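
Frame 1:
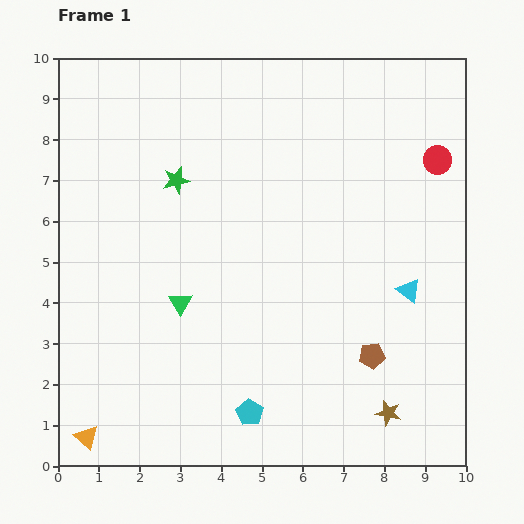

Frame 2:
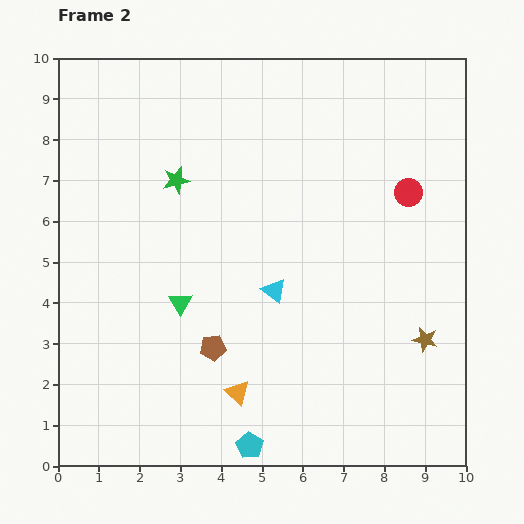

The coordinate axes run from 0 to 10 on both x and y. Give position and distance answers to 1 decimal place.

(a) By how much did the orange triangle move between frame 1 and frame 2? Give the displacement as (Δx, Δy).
(3.7, 1.1)

The orange triangle was at (0.7, 0.7) in frame 1 and (4.4, 1.8) in frame 2.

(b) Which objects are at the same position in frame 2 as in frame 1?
the green triangle, the green star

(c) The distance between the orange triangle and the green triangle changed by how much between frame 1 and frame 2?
-1.4

Distance in frame 1: 4.0. Distance in frame 2: 2.6.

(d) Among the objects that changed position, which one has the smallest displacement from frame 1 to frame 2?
the cyan pentagon

(moved 0.8)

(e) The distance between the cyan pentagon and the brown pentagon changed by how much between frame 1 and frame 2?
-0.7

Distance in frame 1: 3.3. Distance in frame 2: 2.6.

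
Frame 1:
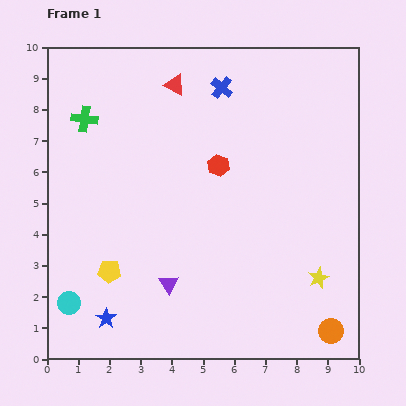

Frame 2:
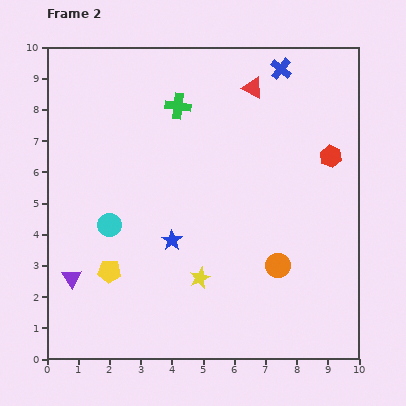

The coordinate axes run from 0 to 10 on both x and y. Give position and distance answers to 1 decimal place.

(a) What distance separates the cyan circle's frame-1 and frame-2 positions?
2.8

The cyan circle moved from (0.7, 1.8) to (2.0, 4.3), a distance of √(1.3² + 2.5²) ≈ 2.8.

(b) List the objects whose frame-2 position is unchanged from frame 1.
the yellow pentagon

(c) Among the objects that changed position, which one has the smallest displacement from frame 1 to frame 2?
the blue cross

(moved 2.0)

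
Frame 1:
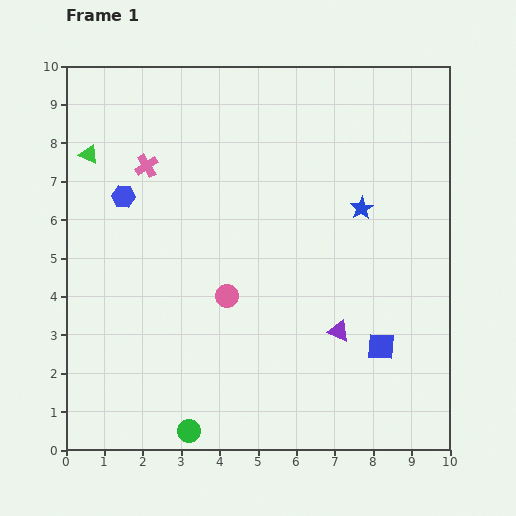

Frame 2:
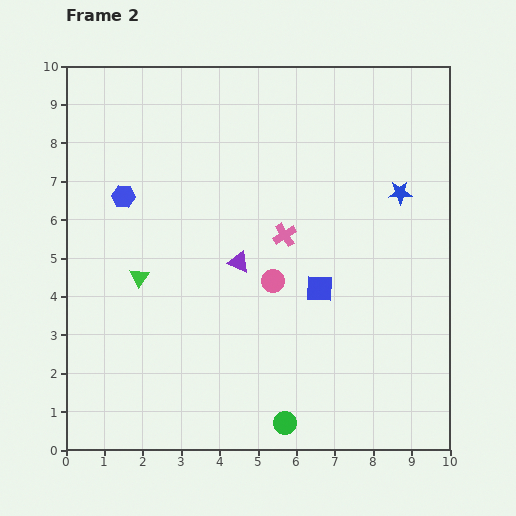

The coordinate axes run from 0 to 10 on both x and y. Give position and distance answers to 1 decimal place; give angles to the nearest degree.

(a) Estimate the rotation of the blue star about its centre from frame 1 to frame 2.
29° clockwise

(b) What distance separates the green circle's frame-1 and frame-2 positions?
2.5

The green circle moved from (3.2, 0.5) to (5.7, 0.7), a distance of √(2.5² + 0.2²) ≈ 2.5.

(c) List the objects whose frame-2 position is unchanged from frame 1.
the blue hexagon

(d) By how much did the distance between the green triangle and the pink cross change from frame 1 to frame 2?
+2.5

Distance in frame 1: 1.5. Distance in frame 2: 4.0.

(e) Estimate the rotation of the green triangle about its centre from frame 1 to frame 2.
38° clockwise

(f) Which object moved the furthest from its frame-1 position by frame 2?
the pink cross

(moved 4.0; next 3.5)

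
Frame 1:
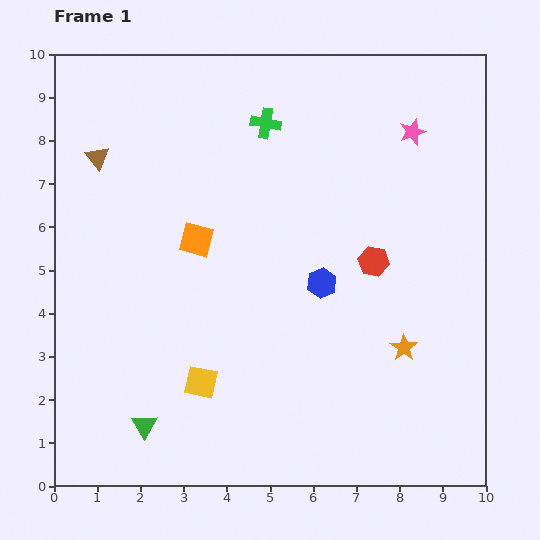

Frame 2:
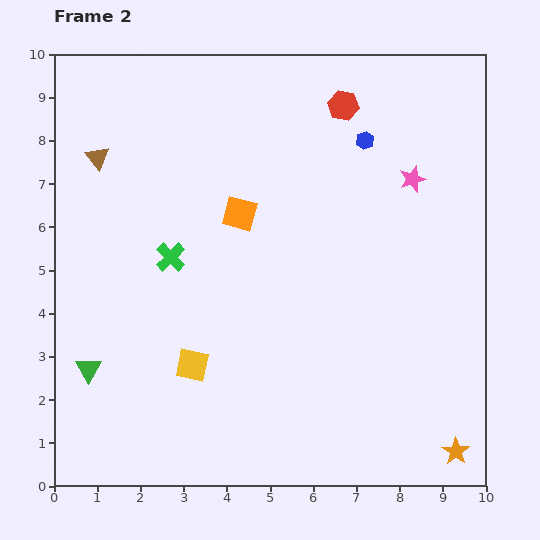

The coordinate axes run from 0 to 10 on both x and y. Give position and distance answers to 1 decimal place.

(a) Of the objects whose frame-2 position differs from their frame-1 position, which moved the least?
the yellow square

(moved 0.4)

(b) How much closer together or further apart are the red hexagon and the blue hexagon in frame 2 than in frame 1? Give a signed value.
-0.4

Distance in frame 1: 1.3. Distance in frame 2: 0.9.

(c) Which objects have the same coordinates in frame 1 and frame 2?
the brown triangle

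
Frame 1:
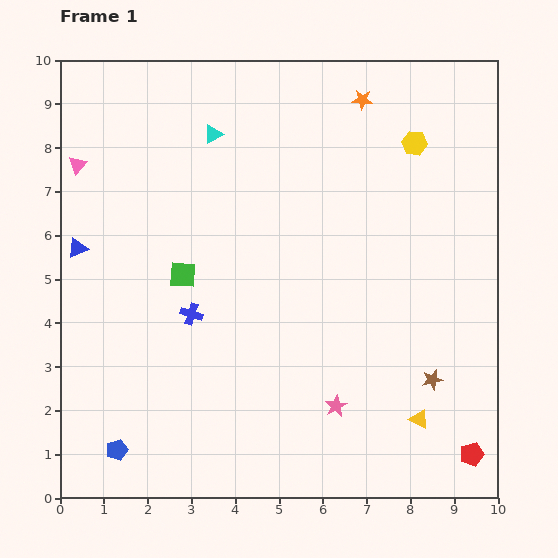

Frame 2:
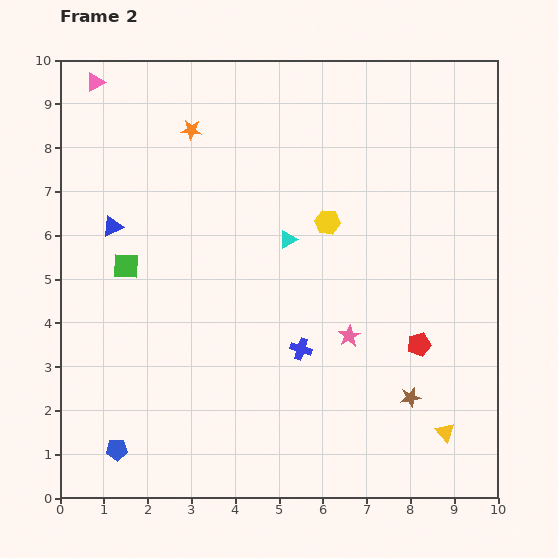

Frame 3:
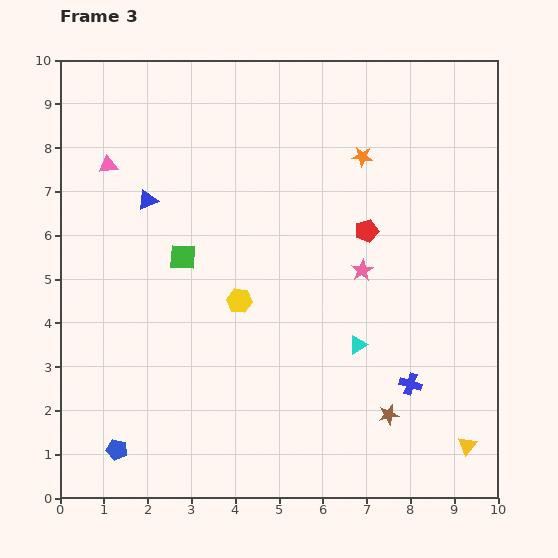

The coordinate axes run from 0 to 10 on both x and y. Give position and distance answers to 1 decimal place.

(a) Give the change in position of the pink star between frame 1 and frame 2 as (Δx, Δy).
(0.3, 1.6)

The pink star was at (6.3, 2.1) in frame 1 and (6.6, 3.7) in frame 2.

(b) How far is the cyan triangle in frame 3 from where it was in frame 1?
5.8

The cyan triangle moved from (3.5, 8.3) to (6.8, 3.5), a distance of √(3.3² + 4.8²) ≈ 5.8.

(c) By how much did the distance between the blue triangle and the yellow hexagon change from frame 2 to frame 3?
-1.8

Distance in frame 2: 4.9. Distance in frame 3: 3.1.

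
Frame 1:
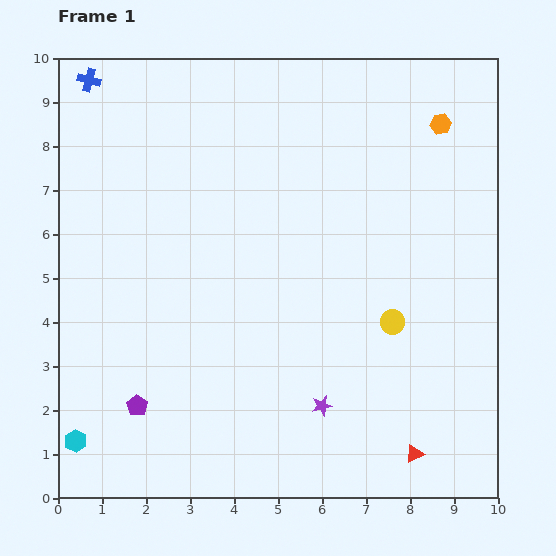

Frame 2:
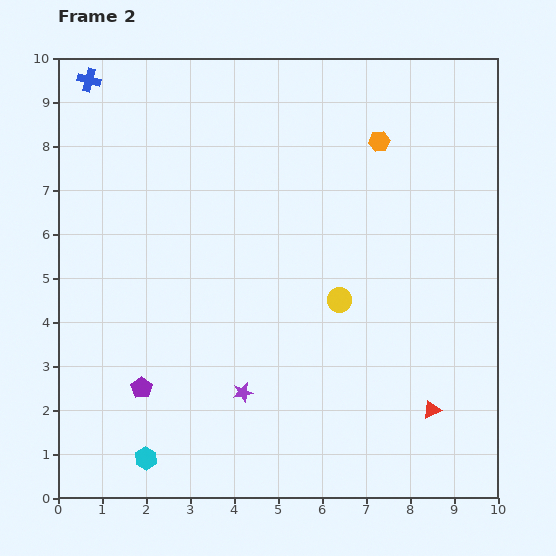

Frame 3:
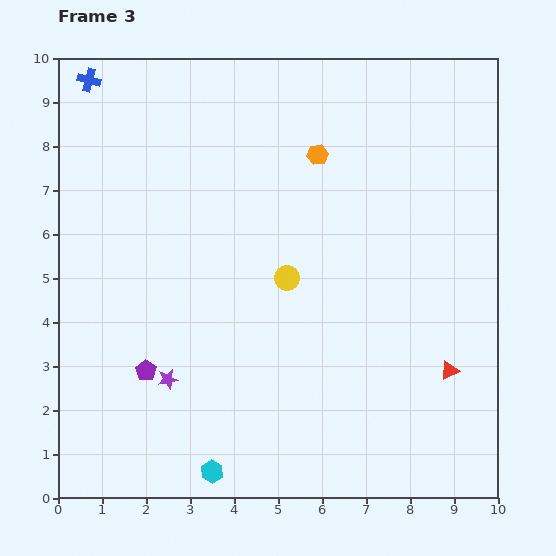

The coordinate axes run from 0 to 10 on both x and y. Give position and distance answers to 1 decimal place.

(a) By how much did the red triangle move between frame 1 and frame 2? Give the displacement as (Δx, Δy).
(0.4, 1.0)

The red triangle was at (8.1, 1.0) in frame 1 and (8.5, 2.0) in frame 2.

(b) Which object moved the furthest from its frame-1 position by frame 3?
the purple star

(moved 3.6; next 3.2)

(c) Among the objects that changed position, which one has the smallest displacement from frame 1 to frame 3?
the purple pentagon

(moved 0.8)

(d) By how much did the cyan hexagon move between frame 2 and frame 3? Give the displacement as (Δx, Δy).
(1.5, -0.3)

The cyan hexagon was at (2.0, 0.9) in frame 2 and (3.5, 0.6) in frame 3.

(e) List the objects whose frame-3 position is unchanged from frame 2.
the blue cross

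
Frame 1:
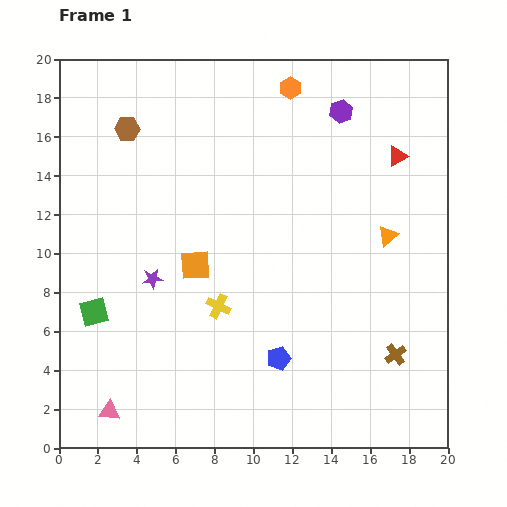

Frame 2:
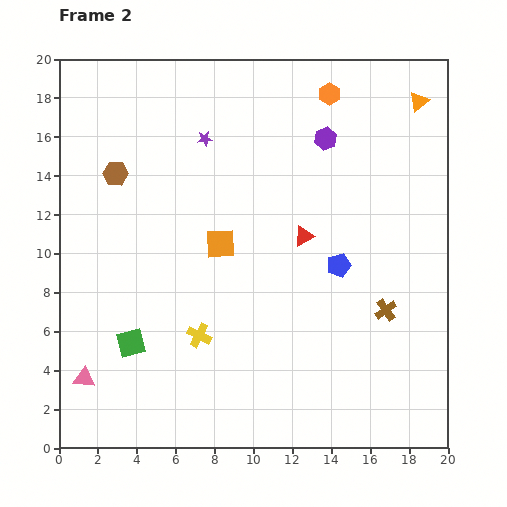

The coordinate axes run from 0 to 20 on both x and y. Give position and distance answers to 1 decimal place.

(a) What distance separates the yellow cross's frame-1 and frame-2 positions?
1.8

The yellow cross moved from (8.2, 7.3) to (7.2, 5.8), a distance of √(1.0² + 1.5²) ≈ 1.8.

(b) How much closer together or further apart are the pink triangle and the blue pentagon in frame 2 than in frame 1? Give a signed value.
+5.2

Distance in frame 1: 9.1. Distance in frame 2: 14.3.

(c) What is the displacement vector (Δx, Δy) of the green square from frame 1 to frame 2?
(1.9, -1.6)

The green square was at (1.8, 7.0) in frame 1 and (3.7, 5.4) in frame 2.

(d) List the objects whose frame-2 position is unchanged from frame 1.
none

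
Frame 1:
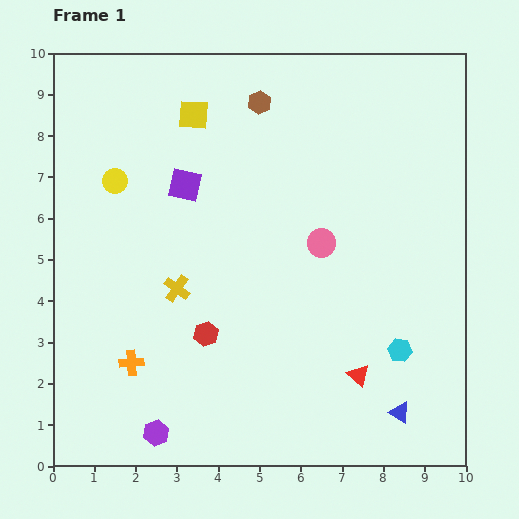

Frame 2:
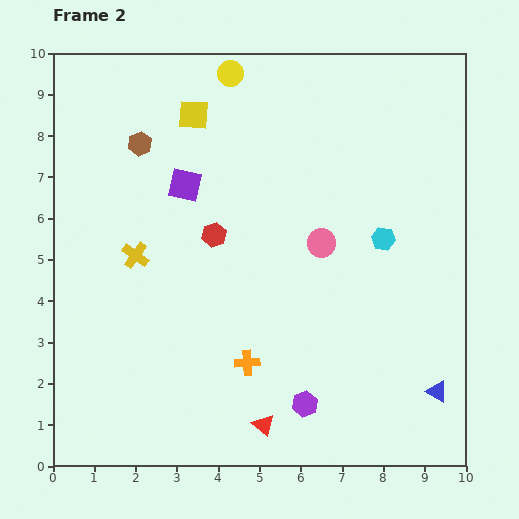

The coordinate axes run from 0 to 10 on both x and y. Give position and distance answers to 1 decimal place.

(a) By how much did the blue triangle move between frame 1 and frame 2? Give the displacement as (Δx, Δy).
(0.9, 0.5)

The blue triangle was at (8.4, 1.3) in frame 1 and (9.3, 1.8) in frame 2.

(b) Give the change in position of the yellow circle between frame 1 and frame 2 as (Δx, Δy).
(2.8, 2.6)

The yellow circle was at (1.5, 6.9) in frame 1 and (4.3, 9.5) in frame 2.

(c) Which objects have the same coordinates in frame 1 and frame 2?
the pink circle, the yellow square, the purple square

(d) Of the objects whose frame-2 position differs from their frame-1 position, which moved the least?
the blue triangle

(moved 1.0)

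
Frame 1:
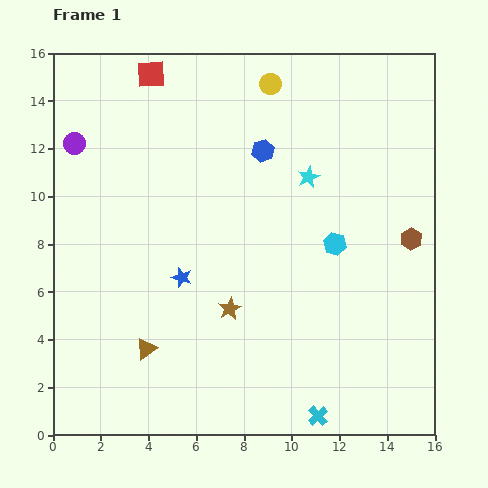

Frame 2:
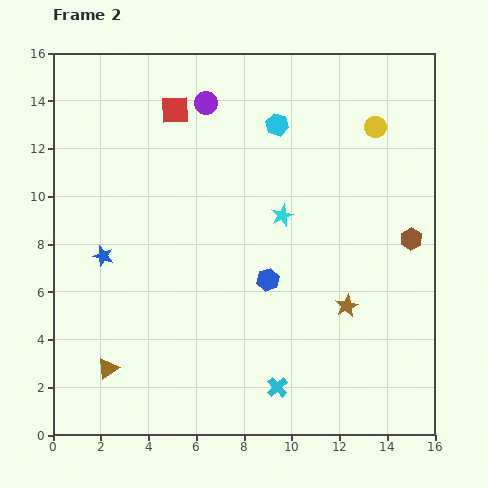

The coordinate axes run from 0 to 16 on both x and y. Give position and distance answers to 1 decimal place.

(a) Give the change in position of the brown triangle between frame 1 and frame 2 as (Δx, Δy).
(-1.6, -0.8)

The brown triangle was at (3.9, 3.6) in frame 1 and (2.3, 2.8) in frame 2.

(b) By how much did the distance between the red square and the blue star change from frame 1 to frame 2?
-1.8

Distance in frame 1: 8.6. Distance in frame 2: 6.8.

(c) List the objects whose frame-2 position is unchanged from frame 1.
the brown hexagon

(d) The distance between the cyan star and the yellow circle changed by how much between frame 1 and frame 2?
+1.2

Distance in frame 1: 4.2. Distance in frame 2: 5.4.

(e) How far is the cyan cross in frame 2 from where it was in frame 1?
2.1

The cyan cross moved from (11.1, 0.8) to (9.4, 2.0), a distance of √(1.7² + 1.2²) ≈ 2.1.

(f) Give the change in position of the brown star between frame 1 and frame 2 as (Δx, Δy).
(4.9, 0.1)

The brown star was at (7.4, 5.3) in frame 1 and (12.3, 5.4) in frame 2.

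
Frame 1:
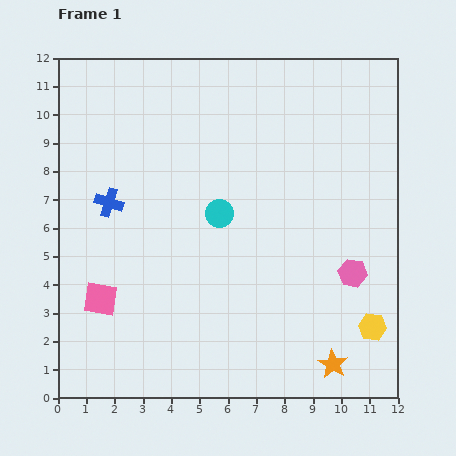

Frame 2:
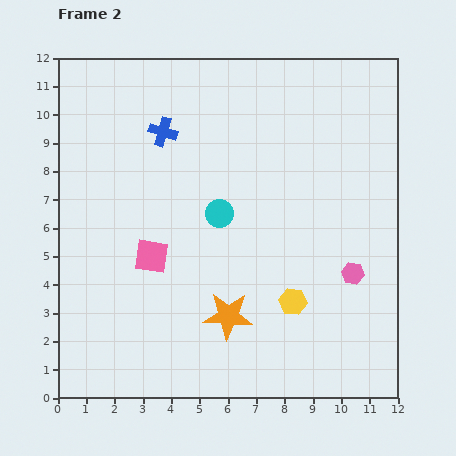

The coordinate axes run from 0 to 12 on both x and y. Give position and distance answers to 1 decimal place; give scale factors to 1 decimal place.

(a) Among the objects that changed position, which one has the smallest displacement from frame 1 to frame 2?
the pink square

(moved 2.3)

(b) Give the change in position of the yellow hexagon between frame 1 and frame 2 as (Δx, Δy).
(-2.8, 0.9)

The yellow hexagon was at (11.1, 2.5) in frame 1 and (8.3, 3.4) in frame 2.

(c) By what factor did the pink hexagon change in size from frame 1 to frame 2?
0.8×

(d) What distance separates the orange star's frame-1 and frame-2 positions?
4.1

The orange star moved from (9.7, 1.2) to (6.0, 2.9), a distance of √(3.7² + 1.7²) ≈ 4.1.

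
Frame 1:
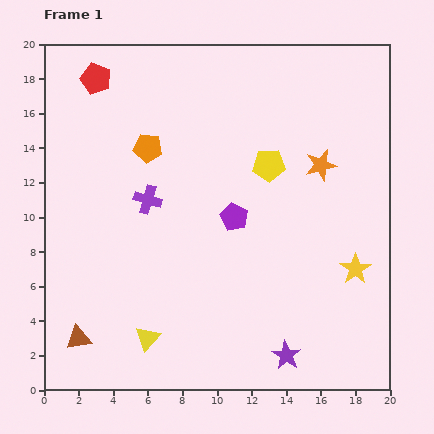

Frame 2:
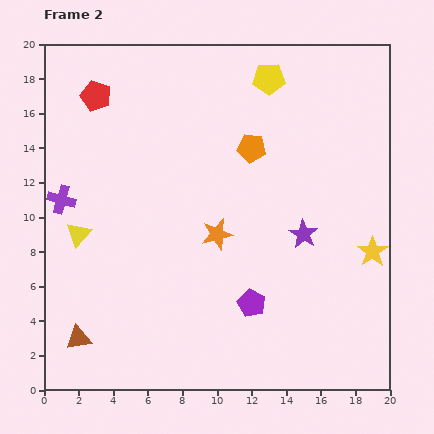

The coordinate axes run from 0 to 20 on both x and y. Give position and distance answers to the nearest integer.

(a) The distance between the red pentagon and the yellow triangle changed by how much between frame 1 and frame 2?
-7

Distance in frame 1: 15. Distance in frame 2: 8.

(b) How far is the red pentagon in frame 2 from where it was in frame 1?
1

The red pentagon moved from (3, 18) to (3, 17), a distance of √(0² + 1²) ≈ 1.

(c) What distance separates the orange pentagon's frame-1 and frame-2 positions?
6

The orange pentagon moved from (6, 14) to (12, 14), a distance of √(6² + 0²) ≈ 6.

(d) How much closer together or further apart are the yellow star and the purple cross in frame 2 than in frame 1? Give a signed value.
+5

Distance in frame 1: 13. Distance in frame 2: 18.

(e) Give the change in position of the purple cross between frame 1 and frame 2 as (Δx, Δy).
(-5, 0)

The purple cross was at (6, 11) in frame 1 and (1, 11) in frame 2.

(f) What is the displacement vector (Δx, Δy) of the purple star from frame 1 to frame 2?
(1, 7)

The purple star was at (14, 2) in frame 1 and (15, 9) in frame 2.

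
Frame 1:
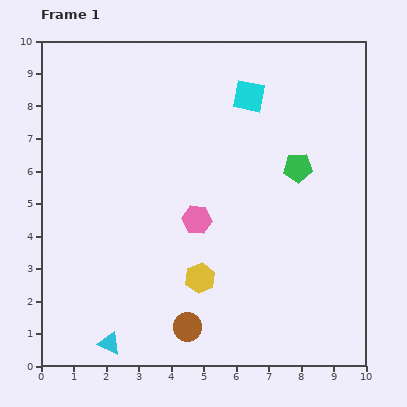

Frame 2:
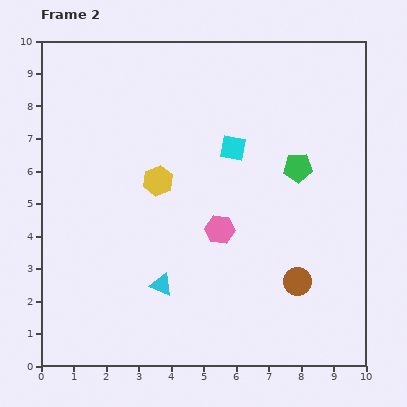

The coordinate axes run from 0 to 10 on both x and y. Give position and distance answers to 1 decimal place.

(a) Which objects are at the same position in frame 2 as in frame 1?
the green pentagon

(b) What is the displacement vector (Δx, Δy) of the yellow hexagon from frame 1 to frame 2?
(-1.3, 3.0)

The yellow hexagon was at (4.9, 2.7) in frame 1 and (3.6, 5.7) in frame 2.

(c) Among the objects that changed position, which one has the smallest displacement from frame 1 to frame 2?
the pink hexagon

(moved 0.8)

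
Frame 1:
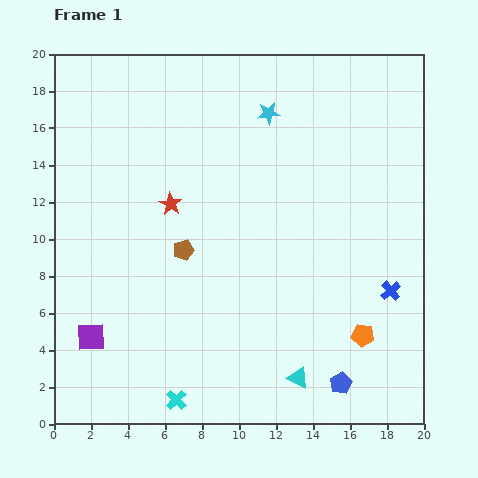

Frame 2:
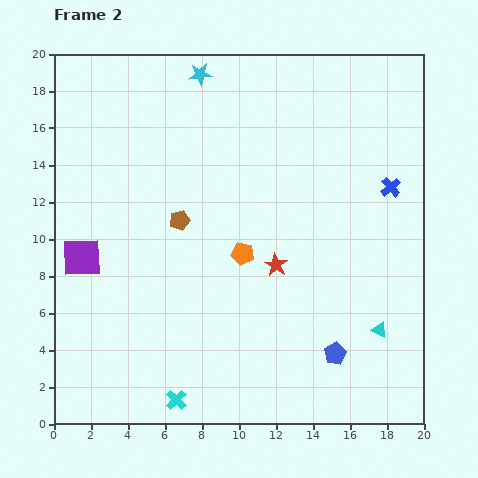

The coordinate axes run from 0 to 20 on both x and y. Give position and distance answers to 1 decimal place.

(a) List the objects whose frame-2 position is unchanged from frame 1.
the cyan cross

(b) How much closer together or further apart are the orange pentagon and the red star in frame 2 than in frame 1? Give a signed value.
-10.7

Distance in frame 1: 12.6. Distance in frame 2: 1.9.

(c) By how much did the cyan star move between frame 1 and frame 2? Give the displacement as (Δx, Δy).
(-3.7, 2.1)

The cyan star was at (11.6, 16.8) in frame 1 and (7.9, 18.9) in frame 2.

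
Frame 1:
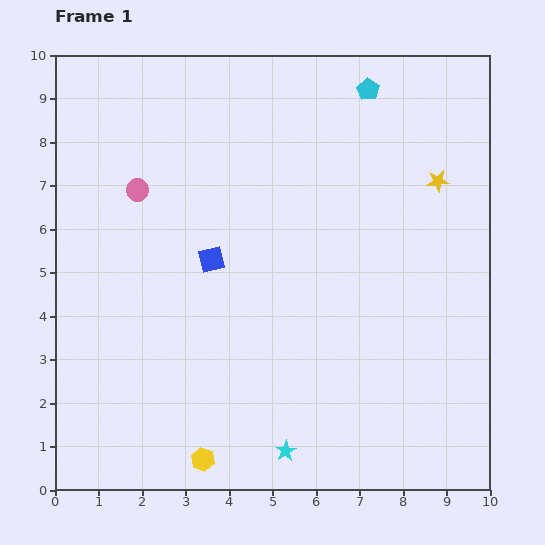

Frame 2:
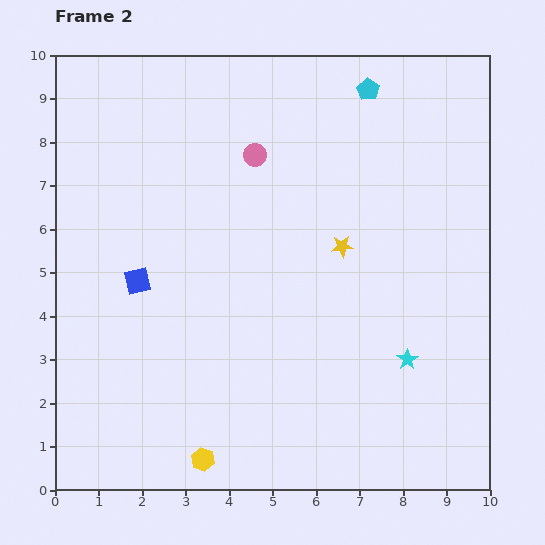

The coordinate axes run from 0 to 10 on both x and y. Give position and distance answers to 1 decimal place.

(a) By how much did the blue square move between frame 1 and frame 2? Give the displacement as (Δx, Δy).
(-1.7, -0.5)

The blue square was at (3.6, 5.3) in frame 1 and (1.9, 4.8) in frame 2.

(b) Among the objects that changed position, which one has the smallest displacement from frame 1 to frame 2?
the blue square

(moved 1.8)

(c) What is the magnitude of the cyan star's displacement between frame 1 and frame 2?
3.5

The cyan star moved from (5.3, 0.9) to (8.1, 3.0), a distance of √(2.8² + 2.1²) ≈ 3.5.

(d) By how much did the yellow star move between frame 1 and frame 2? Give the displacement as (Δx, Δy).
(-2.2, -1.5)

The yellow star was at (8.8, 7.1) in frame 1 and (6.6, 5.6) in frame 2.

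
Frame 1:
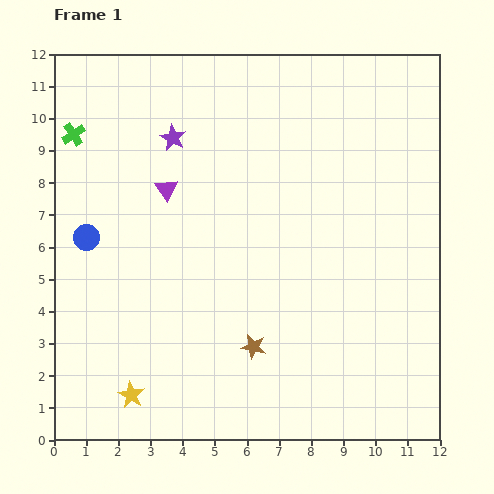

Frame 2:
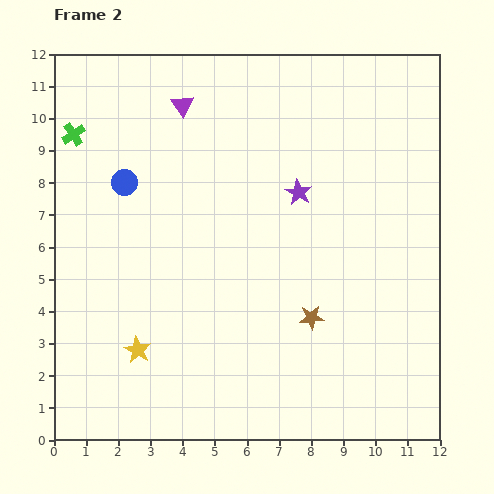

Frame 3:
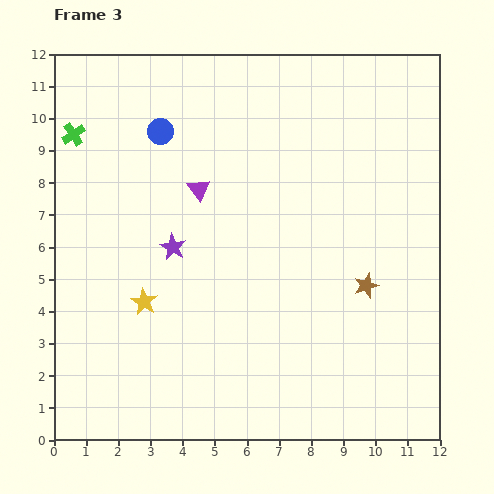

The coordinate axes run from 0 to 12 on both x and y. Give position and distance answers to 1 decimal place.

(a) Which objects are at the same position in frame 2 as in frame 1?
the green cross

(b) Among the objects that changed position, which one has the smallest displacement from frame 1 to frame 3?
the purple triangle

(moved 1.0)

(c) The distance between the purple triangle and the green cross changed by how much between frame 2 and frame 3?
+0.8

Distance in frame 2: 3.5. Distance in frame 3: 4.3.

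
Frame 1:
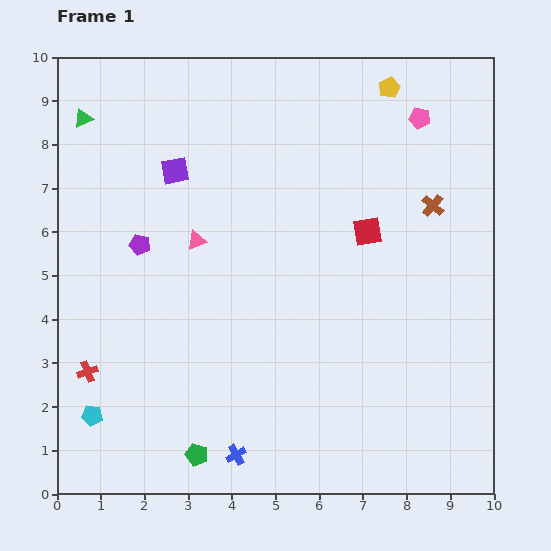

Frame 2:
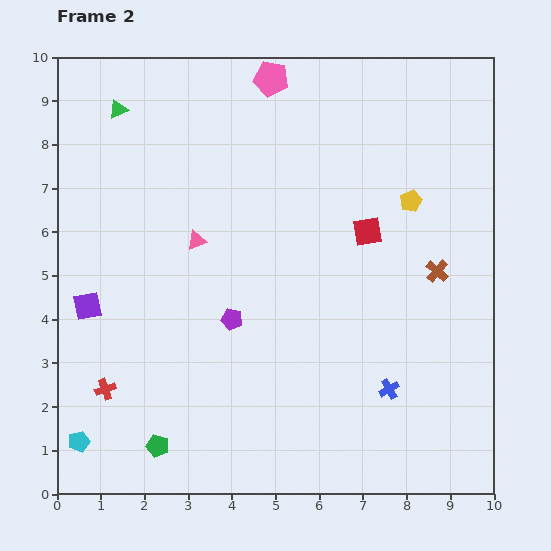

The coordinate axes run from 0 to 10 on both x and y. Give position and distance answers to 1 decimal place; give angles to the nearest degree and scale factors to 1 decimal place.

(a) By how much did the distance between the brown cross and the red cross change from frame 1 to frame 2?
-0.7

Distance in frame 1: 8.8. Distance in frame 2: 8.1.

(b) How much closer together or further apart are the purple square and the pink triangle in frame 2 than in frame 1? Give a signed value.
+1.2

Distance in frame 1: 1.7. Distance in frame 2: 2.9.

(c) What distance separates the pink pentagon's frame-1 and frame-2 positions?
3.5

The pink pentagon moved from (8.3, 8.6) to (4.9, 9.5), a distance of √(3.4² + 0.9²) ≈ 3.5.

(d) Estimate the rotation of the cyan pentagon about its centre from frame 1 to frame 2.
23° counter-clockwise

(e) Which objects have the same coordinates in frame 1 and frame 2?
the pink triangle, the red square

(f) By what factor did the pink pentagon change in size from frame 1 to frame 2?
1.6×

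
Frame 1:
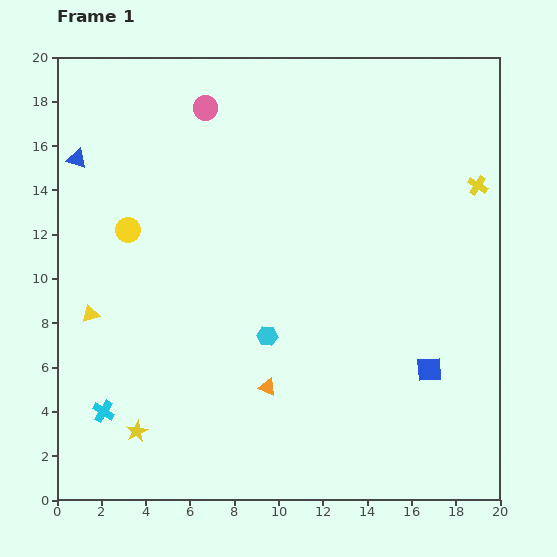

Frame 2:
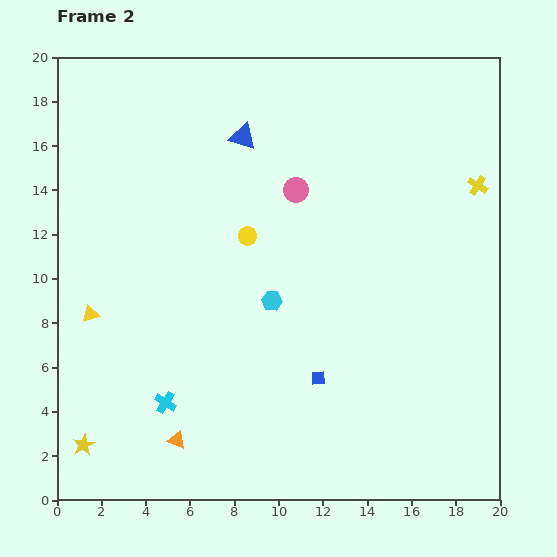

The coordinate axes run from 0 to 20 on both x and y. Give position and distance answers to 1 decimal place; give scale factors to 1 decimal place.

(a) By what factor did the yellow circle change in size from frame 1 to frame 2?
0.8×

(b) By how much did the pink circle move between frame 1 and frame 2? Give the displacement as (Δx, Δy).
(4.1, -3.7)

The pink circle was at (6.7, 17.7) in frame 1 and (10.8, 14.0) in frame 2.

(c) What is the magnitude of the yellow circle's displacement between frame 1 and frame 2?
5.4

The yellow circle moved from (3.2, 12.2) to (8.6, 11.9), a distance of √(5.4² + 0.3²) ≈ 5.4.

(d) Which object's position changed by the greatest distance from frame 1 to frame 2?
the blue triangle

(moved 7.6; next 5.5)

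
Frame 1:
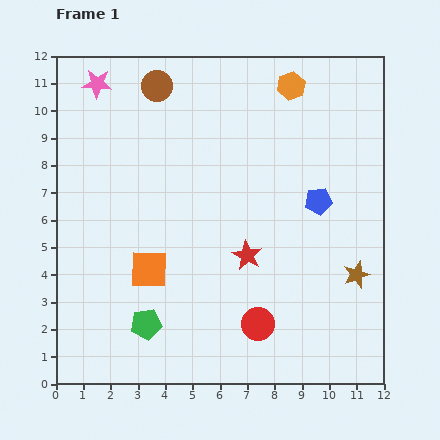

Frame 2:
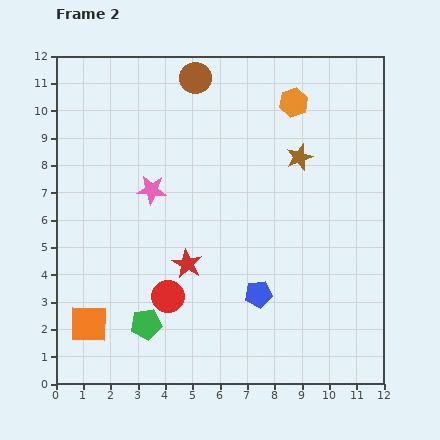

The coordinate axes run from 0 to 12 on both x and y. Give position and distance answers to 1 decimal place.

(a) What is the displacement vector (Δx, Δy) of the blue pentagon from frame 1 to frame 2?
(-2.2, -3.4)

The blue pentagon was at (9.6, 6.7) in frame 1 and (7.4, 3.3) in frame 2.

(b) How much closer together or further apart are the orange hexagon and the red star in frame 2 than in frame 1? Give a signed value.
+0.7

Distance in frame 1: 6.4. Distance in frame 2: 7.1.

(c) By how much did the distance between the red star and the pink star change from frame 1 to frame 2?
-5.4

Distance in frame 1: 8.4. Distance in frame 2: 3.0.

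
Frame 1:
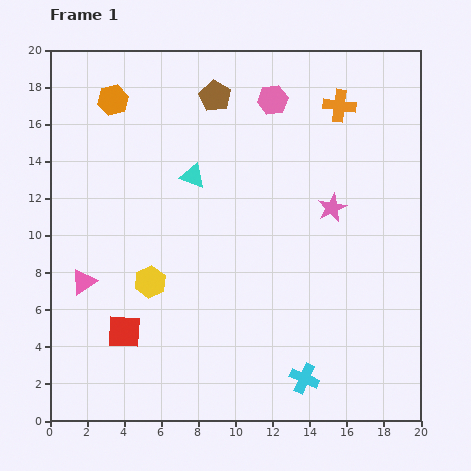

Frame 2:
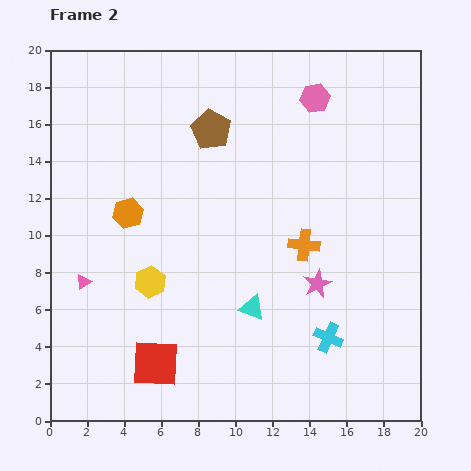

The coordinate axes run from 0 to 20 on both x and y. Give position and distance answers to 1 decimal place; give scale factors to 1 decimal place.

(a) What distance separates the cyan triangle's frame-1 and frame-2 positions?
7.8

The cyan triangle moved from (7.7, 13.2) to (10.9, 6.1), a distance of √(3.2² + 7.1²) ≈ 7.8.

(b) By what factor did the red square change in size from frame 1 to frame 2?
1.4×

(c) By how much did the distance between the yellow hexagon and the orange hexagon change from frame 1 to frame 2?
-6.1

Distance in frame 1: 10.0. Distance in frame 2: 3.9.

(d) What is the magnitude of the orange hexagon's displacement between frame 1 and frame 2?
6.2

The orange hexagon moved from (3.4, 17.3) to (4.2, 11.2), a distance of √(0.8² + 6.1²) ≈ 6.2.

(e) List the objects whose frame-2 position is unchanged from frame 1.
the yellow hexagon, the pink triangle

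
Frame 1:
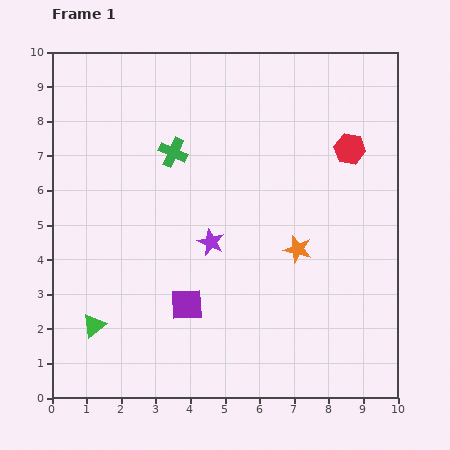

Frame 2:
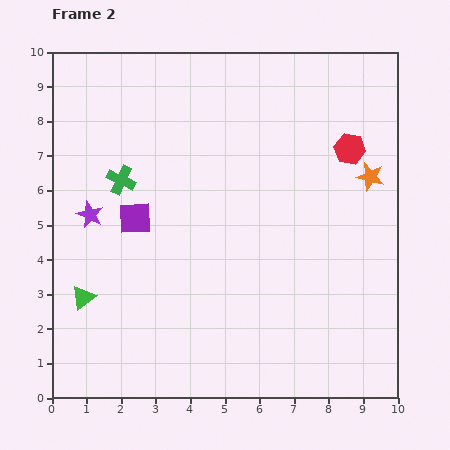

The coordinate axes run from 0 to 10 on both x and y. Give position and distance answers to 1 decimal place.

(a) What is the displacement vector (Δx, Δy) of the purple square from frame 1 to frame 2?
(-1.5, 2.5)

The purple square was at (3.9, 2.7) in frame 1 and (2.4, 5.2) in frame 2.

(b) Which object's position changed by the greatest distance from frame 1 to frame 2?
the purple star

(moved 3.6; next 3.0)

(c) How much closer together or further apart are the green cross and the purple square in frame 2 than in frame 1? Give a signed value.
-3.2

Distance in frame 1: 4.4. Distance in frame 2: 1.2.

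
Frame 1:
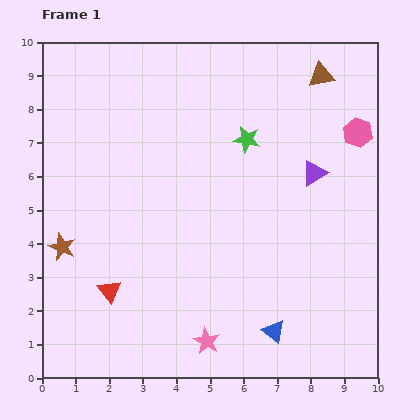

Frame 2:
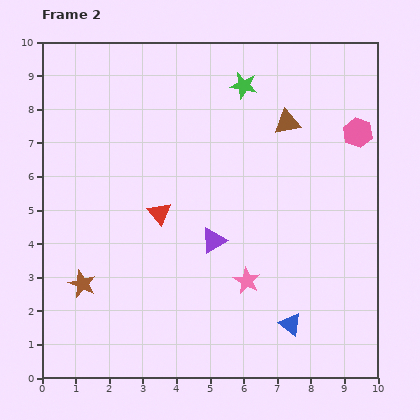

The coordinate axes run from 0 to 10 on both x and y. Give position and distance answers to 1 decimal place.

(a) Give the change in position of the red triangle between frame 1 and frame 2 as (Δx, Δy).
(1.5, 2.3)

The red triangle was at (2.0, 2.6) in frame 1 and (3.5, 4.9) in frame 2.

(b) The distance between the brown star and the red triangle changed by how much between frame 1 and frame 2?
+1.2

Distance in frame 1: 1.9. Distance in frame 2: 3.1.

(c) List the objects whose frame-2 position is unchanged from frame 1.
the pink hexagon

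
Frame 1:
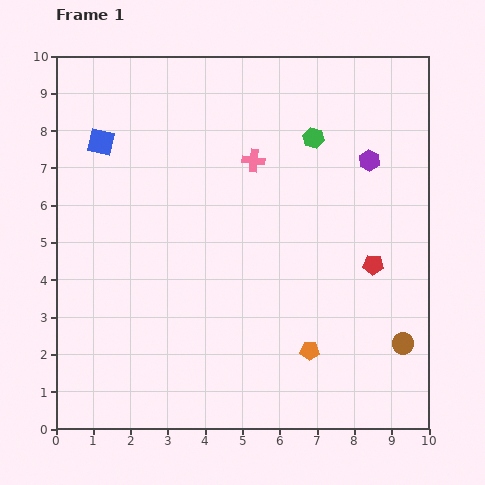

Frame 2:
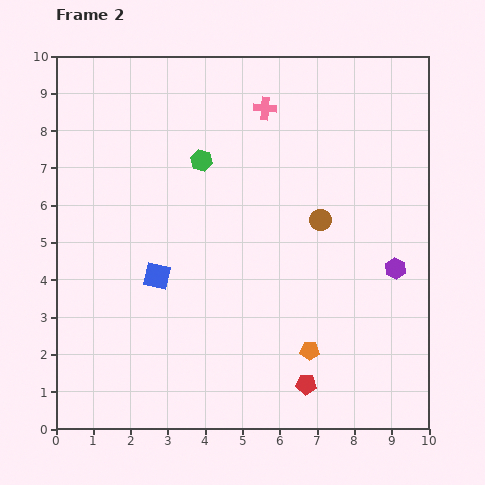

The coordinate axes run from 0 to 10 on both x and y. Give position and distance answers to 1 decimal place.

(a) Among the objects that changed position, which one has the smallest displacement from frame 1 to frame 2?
the pink cross

(moved 1.4)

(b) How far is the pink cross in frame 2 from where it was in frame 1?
1.4

The pink cross moved from (5.3, 7.2) to (5.6, 8.6), a distance of √(0.3² + 1.4²) ≈ 1.4.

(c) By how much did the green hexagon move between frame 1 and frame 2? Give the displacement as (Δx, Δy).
(-3.0, -0.6)

The green hexagon was at (6.9, 7.8) in frame 1 and (3.9, 7.2) in frame 2.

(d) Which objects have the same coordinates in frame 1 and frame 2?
the orange pentagon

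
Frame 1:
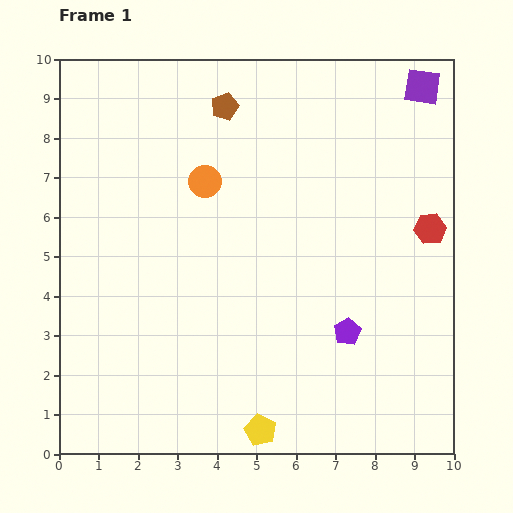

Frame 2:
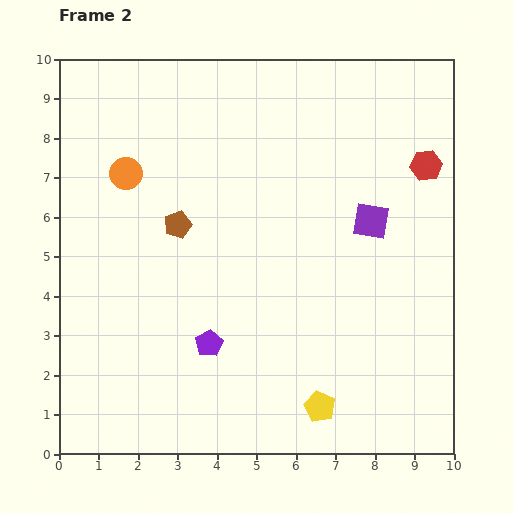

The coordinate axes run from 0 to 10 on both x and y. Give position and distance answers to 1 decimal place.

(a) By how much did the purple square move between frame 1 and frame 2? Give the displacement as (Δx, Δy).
(-1.3, -3.4)

The purple square was at (9.2, 9.3) in frame 1 and (7.9, 5.9) in frame 2.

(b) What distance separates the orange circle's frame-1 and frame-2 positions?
2.0

The orange circle moved from (3.7, 6.9) to (1.7, 7.1), a distance of √(2.0² + 0.2²) ≈ 2.0.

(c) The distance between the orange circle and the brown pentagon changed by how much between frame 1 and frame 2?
-0.2

Distance in frame 1: 2.0. Distance in frame 2: 1.8.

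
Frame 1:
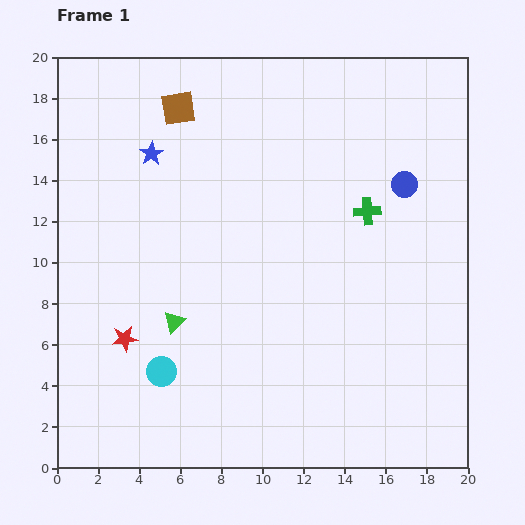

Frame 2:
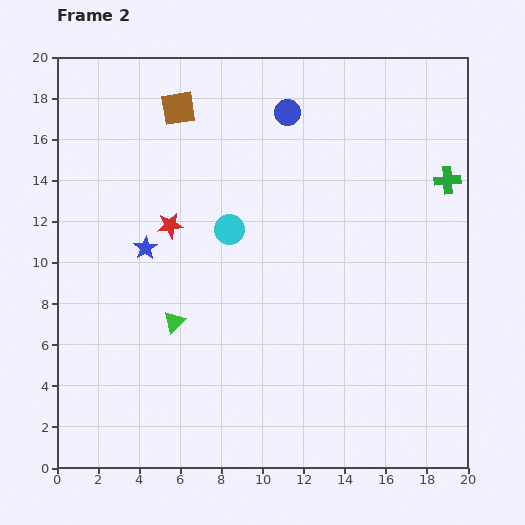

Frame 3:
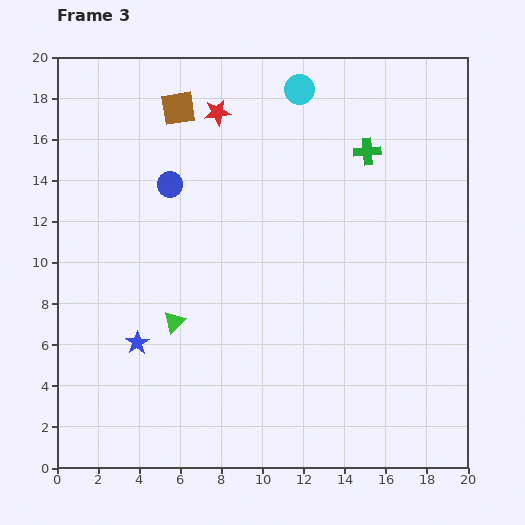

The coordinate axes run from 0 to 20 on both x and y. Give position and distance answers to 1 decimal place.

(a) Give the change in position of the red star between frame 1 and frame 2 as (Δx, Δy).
(2.2, 5.5)

The red star was at (3.3, 6.3) in frame 1 and (5.5, 11.8) in frame 2.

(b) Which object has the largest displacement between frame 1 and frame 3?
the cyan circle

(moved 15.3; next 11.9)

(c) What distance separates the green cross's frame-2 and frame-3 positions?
4.1

The green cross moved from (19.0, 14.0) to (15.1, 15.4), a distance of √(3.9² + 1.4²) ≈ 4.1.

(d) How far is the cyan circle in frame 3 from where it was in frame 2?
7.6

The cyan circle moved from (8.4, 11.6) to (11.8, 18.4), a distance of √(3.4² + 6.8²) ≈ 7.6.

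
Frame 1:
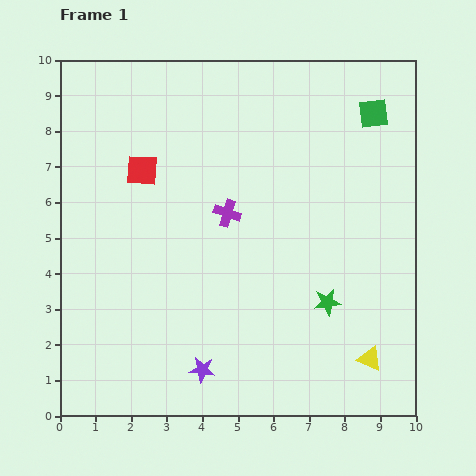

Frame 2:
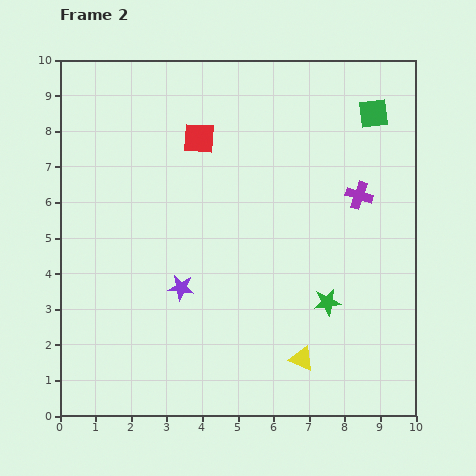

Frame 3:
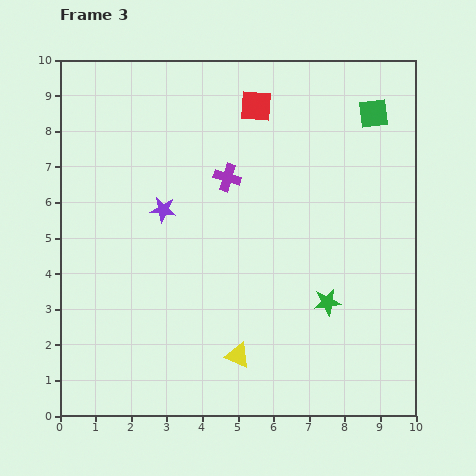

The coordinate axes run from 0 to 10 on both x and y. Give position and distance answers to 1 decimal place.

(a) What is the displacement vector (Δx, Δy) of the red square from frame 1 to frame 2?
(1.6, 0.9)

The red square was at (2.3, 6.9) in frame 1 and (3.9, 7.8) in frame 2.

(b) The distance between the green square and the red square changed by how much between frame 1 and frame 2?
-1.8

Distance in frame 1: 6.7. Distance in frame 2: 4.9.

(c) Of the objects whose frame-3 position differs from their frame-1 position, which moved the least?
the purple cross

(moved 1.0)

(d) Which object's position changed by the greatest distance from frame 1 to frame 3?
the purple star

(moved 4.6; next 3.7)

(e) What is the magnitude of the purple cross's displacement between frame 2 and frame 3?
3.7

The purple cross moved from (8.4, 6.2) to (4.7, 6.7), a distance of √(3.7² + 0.5²) ≈ 3.7.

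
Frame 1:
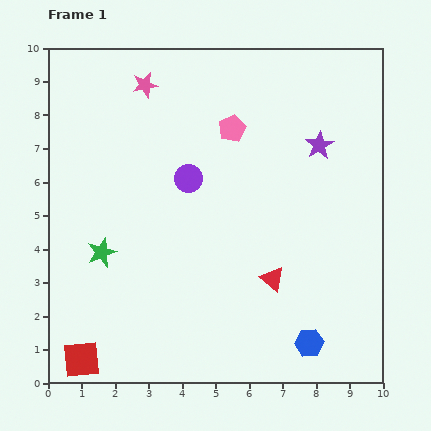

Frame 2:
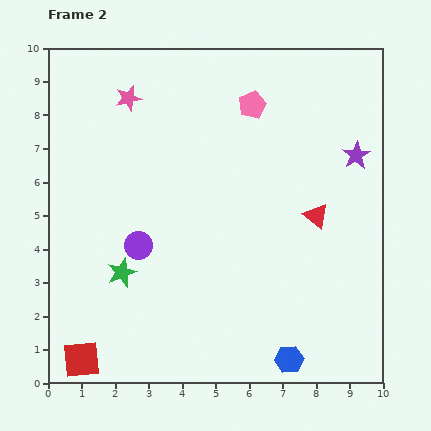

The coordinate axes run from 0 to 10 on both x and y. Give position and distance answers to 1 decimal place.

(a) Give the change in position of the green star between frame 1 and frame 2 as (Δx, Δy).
(0.6, -0.6)

The green star was at (1.6, 3.9) in frame 1 and (2.2, 3.3) in frame 2.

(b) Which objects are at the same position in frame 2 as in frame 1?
the red square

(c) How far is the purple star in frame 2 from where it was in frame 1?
1.1

The purple star moved from (8.1, 7.1) to (9.2, 6.8), a distance of √(1.1² + 0.3²) ≈ 1.1.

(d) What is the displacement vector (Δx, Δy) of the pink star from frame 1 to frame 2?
(-0.5, -0.4)

The pink star was at (2.9, 8.9) in frame 1 and (2.4, 8.5) in frame 2.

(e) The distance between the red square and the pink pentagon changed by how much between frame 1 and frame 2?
+1.0

Distance in frame 1: 8.2. Distance in frame 2: 9.2.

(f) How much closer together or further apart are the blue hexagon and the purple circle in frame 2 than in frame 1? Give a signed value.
-0.5

Distance in frame 1: 6.1. Distance in frame 2: 5.6.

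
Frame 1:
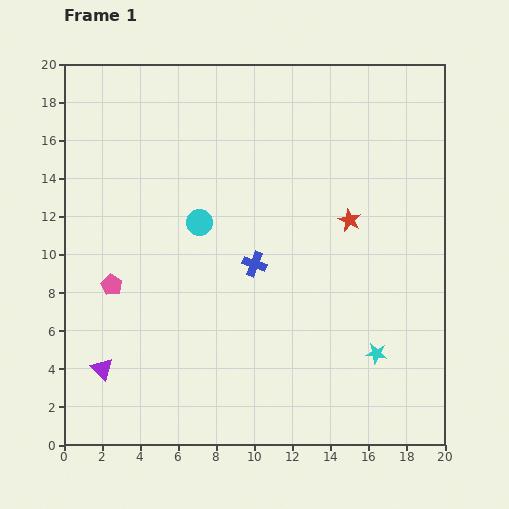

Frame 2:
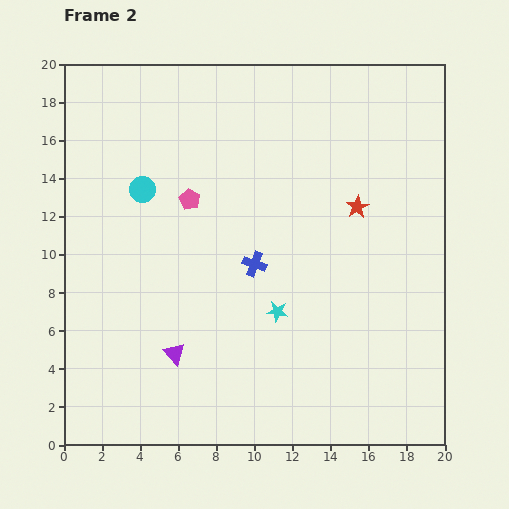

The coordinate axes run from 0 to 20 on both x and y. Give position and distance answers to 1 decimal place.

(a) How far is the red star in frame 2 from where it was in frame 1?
0.8

The red star moved from (15.0, 11.8) to (15.4, 12.5), a distance of √(0.4² + 0.7²) ≈ 0.8.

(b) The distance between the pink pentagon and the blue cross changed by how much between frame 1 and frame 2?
-2.8

Distance in frame 1: 7.6. Distance in frame 2: 4.8.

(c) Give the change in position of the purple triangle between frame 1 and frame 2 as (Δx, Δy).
(3.8, 0.8)

The purple triangle was at (2.0, 4.0) in frame 1 and (5.8, 4.8) in frame 2.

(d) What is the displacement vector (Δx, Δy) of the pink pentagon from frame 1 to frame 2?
(4.1, 4.5)

The pink pentagon was at (2.5, 8.4) in frame 1 and (6.6, 12.9) in frame 2.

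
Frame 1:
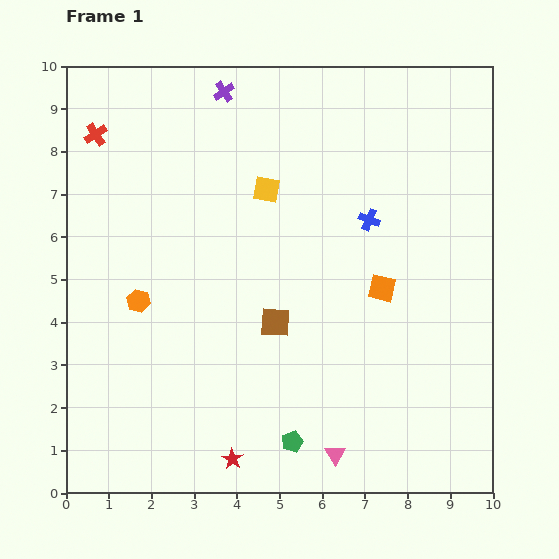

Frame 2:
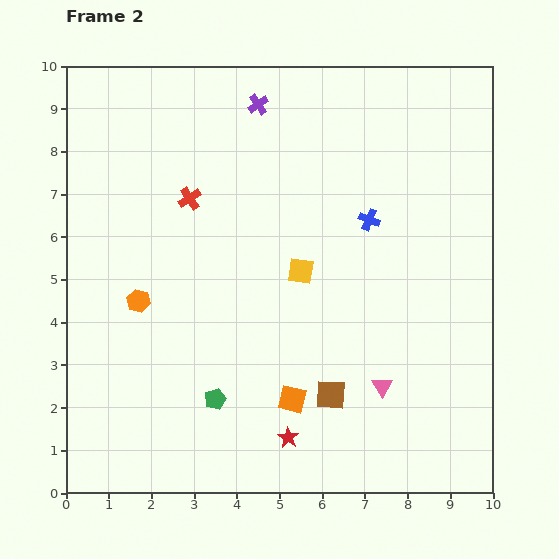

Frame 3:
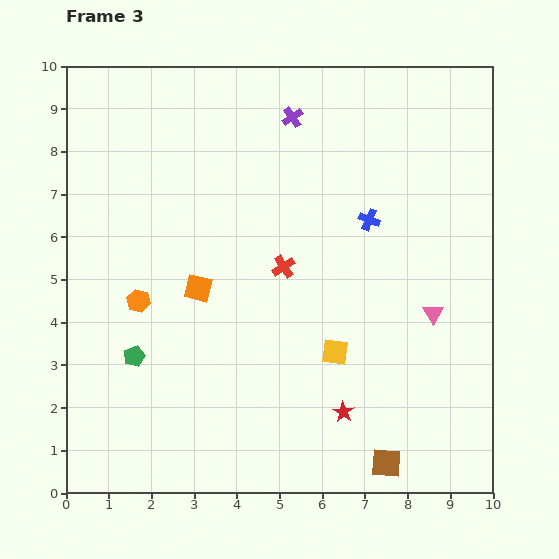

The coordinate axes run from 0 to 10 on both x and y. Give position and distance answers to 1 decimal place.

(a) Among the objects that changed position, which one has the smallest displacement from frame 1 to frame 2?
the purple cross

(moved 0.9)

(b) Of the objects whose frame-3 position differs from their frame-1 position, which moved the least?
the purple cross

(moved 1.7)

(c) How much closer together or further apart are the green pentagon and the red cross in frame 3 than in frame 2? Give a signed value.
-0.6

Distance in frame 2: 4.7. Distance in frame 3: 4.1.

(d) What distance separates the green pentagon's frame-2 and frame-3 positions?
2.1

The green pentagon moved from (3.5, 2.2) to (1.6, 3.2), a distance of √(1.9² + 1.0²) ≈ 2.1.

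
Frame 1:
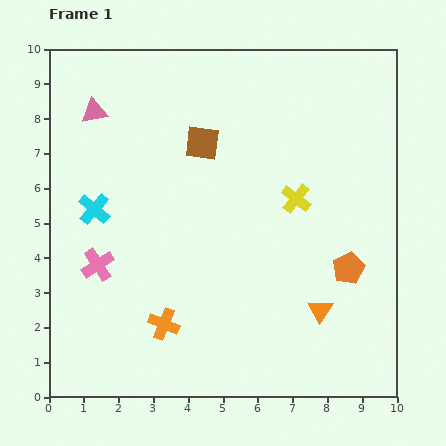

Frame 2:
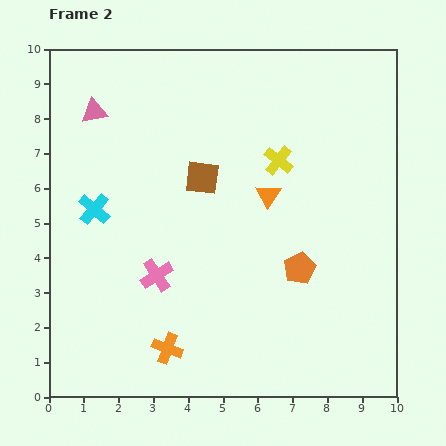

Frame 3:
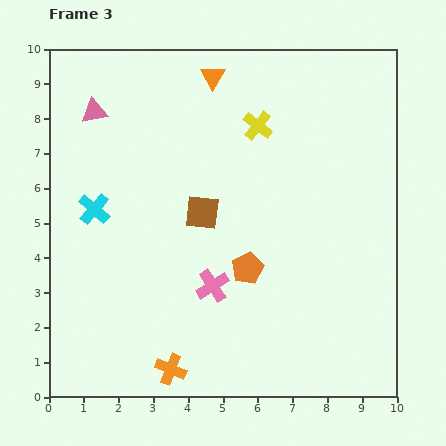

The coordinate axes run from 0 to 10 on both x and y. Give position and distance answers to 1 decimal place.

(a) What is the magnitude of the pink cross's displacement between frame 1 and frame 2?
1.7

The pink cross moved from (1.4, 3.8) to (3.1, 3.5), a distance of √(1.7² + 0.3²) ≈ 1.7.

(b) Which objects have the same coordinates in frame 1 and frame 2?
the pink triangle, the cyan cross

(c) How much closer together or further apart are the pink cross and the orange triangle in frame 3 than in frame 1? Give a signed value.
-0.5

Distance in frame 1: 6.5. Distance in frame 3: 6.0.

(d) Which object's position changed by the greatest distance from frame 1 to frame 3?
the orange triangle

(moved 7.4; next 3.4)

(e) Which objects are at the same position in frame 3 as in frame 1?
the pink triangle, the cyan cross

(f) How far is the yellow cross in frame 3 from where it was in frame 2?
1.2

The yellow cross moved from (6.6, 6.8) to (6.0, 7.8), a distance of √(0.6² + 1.0²) ≈ 1.2.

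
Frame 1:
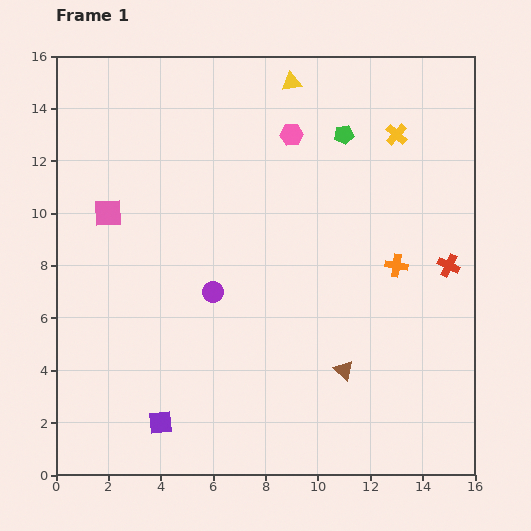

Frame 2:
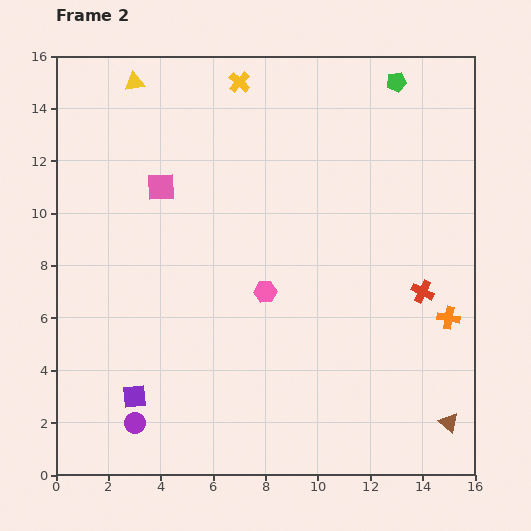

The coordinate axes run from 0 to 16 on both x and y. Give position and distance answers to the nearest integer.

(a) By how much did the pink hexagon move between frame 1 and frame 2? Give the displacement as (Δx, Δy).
(-1, -6)

The pink hexagon was at (9, 13) in frame 1 and (8, 7) in frame 2.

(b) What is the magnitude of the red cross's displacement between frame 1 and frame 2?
1

The red cross moved from (15, 8) to (14, 7), a distance of √(1² + 1²) ≈ 1.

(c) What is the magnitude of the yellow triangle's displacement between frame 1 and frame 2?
6

The yellow triangle moved from (9, 15) to (3, 15), a distance of √(6² + 0²) ≈ 6.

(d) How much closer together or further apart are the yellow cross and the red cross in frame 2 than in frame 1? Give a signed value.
+6

Distance in frame 1: 5. Distance in frame 2: 11.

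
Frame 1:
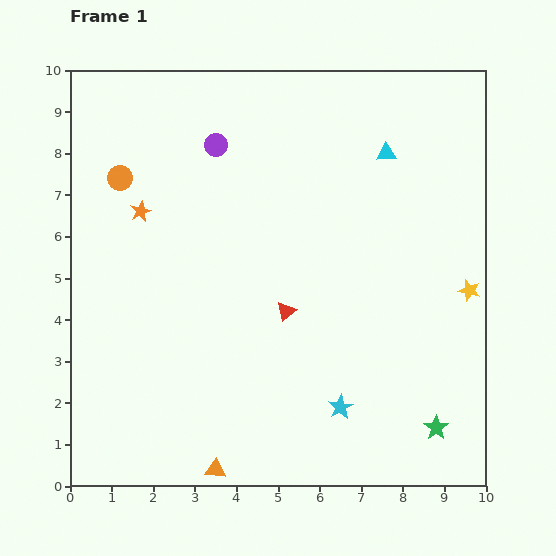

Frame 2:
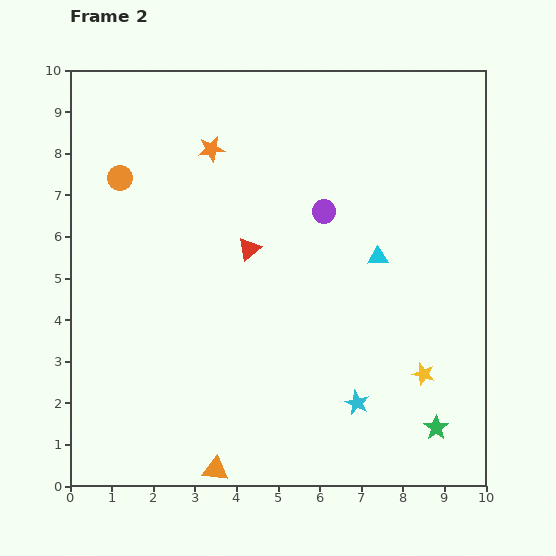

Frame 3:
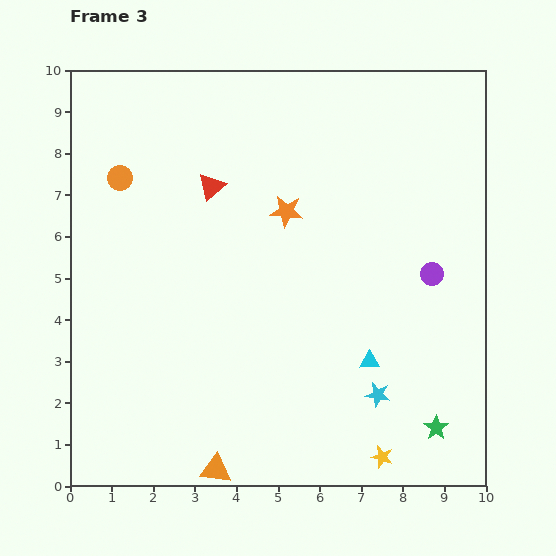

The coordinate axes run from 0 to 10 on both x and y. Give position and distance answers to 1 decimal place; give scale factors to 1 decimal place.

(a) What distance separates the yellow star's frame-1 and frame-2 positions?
2.3

The yellow star moved from (9.6, 4.7) to (8.5, 2.7), a distance of √(1.1² + 2.0²) ≈ 2.3.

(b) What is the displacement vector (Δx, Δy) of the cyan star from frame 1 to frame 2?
(0.4, 0.1)

The cyan star was at (6.5, 1.9) in frame 1 and (6.9, 2.0) in frame 2.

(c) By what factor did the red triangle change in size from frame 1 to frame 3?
1.4×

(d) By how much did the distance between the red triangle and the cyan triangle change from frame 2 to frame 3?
+2.6

Distance in frame 2: 3.1. Distance in frame 3: 5.7.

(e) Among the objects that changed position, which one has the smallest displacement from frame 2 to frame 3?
the cyan star

(moved 0.5)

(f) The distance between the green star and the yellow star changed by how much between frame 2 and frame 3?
+0.2

Distance in frame 2: 1.3. Distance in frame 3: 1.5.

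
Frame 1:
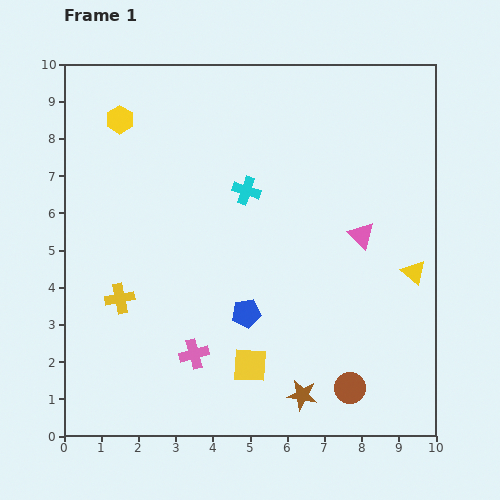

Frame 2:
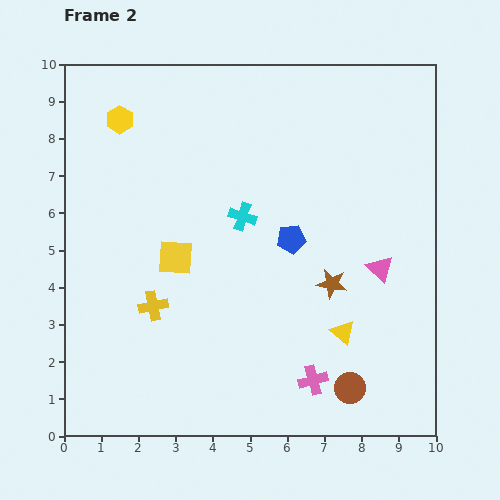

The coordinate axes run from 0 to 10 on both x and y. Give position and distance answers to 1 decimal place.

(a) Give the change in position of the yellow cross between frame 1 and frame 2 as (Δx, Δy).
(0.9, -0.2)

The yellow cross was at (1.5, 3.7) in frame 1 and (2.4, 3.5) in frame 2.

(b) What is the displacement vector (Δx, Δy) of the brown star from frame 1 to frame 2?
(0.8, 3.0)

The brown star was at (6.4, 1.1) in frame 1 and (7.2, 4.1) in frame 2.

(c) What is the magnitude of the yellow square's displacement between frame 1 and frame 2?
3.5

The yellow square moved from (5.0, 1.9) to (3.0, 4.8), a distance of √(2.0² + 2.9²) ≈ 3.5.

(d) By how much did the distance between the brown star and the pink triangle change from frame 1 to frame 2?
-3.2

Distance in frame 1: 4.6. Distance in frame 2: 1.4.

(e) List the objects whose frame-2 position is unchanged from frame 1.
the yellow hexagon, the brown circle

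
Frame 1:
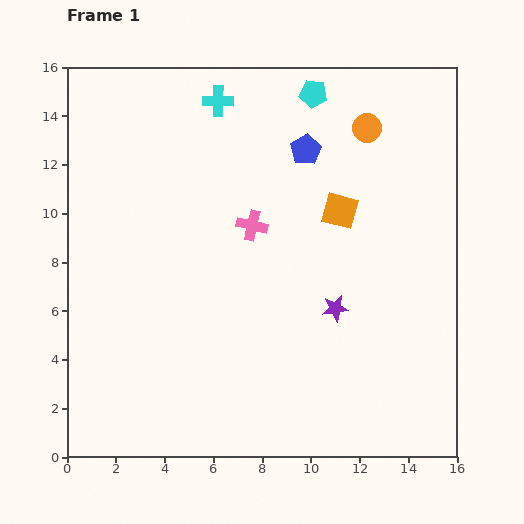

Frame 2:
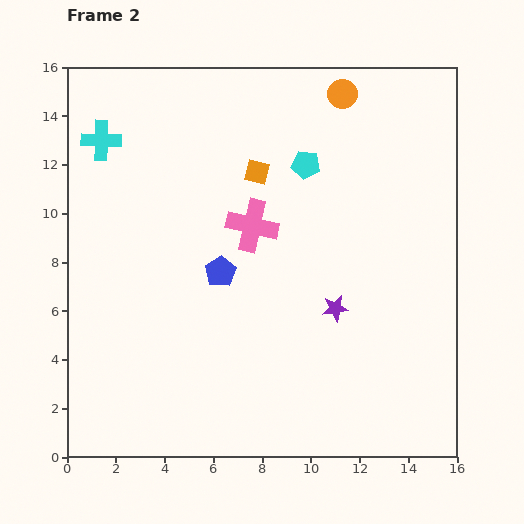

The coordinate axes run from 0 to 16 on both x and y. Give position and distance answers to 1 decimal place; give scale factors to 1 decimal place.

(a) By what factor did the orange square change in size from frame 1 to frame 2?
0.7×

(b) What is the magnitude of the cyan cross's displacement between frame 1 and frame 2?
5.1

The cyan cross moved from (6.2, 14.6) to (1.4, 13.0), a distance of √(4.8² + 1.6²) ≈ 5.1.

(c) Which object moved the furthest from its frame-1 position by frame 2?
the blue pentagon

(moved 6.1; next 5.1)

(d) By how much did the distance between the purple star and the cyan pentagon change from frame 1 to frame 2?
-2.8

Distance in frame 1: 8.8. Distance in frame 2: 6.0.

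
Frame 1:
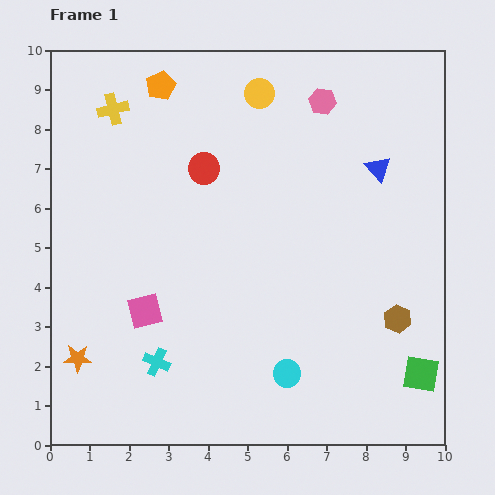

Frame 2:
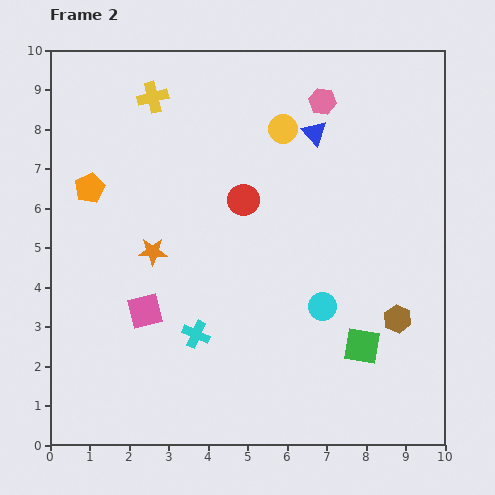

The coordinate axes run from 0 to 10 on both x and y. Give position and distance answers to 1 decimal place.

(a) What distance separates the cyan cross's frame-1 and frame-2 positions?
1.2

The cyan cross moved from (2.7, 2.1) to (3.7, 2.8), a distance of √(1.0² + 0.7²) ≈ 1.2.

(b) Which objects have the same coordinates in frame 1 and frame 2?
the pink square, the brown hexagon, the pink hexagon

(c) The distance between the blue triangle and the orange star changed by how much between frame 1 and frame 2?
-3.9

Distance in frame 1: 9.0. Distance in frame 2: 5.1.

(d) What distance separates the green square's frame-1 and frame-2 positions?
1.7

The green square moved from (9.4, 1.8) to (7.9, 2.5), a distance of √(1.5² + 0.7²) ≈ 1.7.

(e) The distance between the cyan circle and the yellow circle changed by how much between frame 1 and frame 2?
-2.5

Distance in frame 1: 7.1. Distance in frame 2: 4.6.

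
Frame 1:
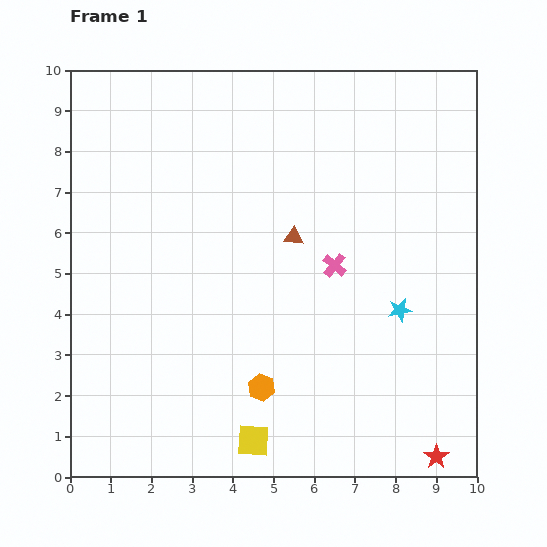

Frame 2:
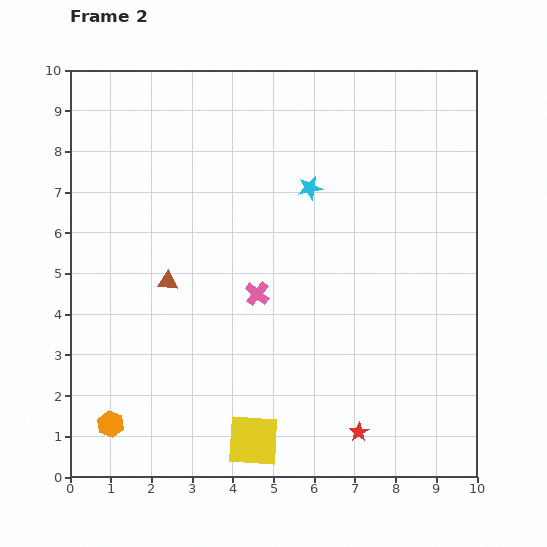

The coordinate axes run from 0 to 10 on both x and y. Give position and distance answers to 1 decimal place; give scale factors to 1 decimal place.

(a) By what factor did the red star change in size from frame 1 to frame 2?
0.8×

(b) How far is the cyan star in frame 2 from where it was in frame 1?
3.7

The cyan star moved from (8.1, 4.1) to (5.9, 7.1), a distance of √(2.2² + 3.0²) ≈ 3.7.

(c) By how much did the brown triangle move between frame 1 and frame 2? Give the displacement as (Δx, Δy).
(-3.1, -1.1)

The brown triangle was at (5.5, 5.9) in frame 1 and (2.4, 4.8) in frame 2.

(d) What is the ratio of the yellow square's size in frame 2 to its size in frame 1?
1.6×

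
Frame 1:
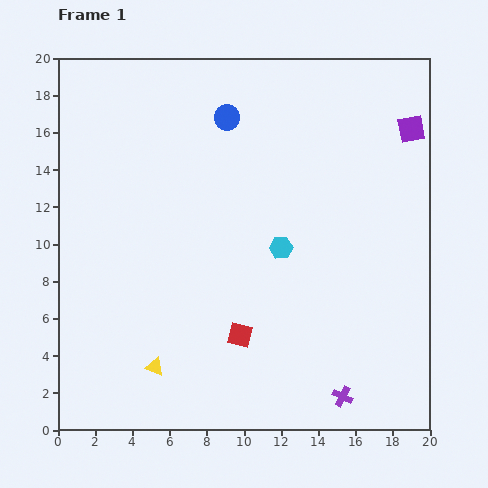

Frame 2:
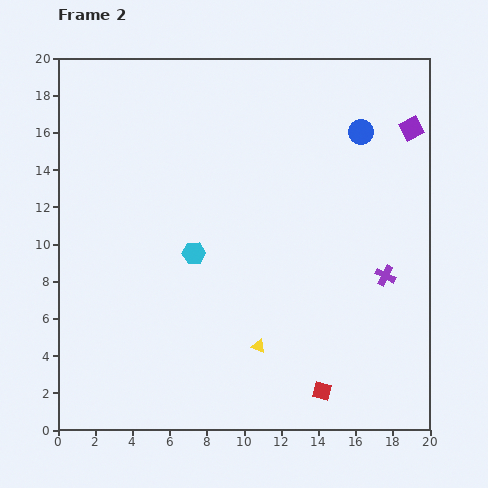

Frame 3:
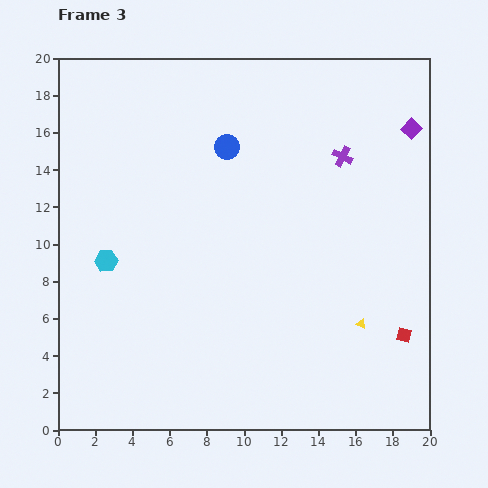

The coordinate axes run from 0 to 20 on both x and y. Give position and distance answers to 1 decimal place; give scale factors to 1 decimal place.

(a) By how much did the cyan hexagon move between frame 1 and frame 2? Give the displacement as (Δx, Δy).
(-4.7, -0.3)

The cyan hexagon was at (12.0, 9.8) in frame 1 and (7.3, 9.5) in frame 2.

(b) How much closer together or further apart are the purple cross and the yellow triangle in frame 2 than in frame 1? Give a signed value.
-2.4

Distance in frame 1: 10.2. Distance in frame 2: 7.8.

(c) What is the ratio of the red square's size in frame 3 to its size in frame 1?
0.6×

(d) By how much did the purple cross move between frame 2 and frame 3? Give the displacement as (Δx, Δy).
(-2.3, 6.4)

The purple cross was at (17.6, 8.3) in frame 2 and (15.3, 14.7) in frame 3.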